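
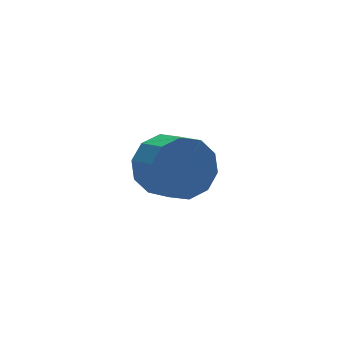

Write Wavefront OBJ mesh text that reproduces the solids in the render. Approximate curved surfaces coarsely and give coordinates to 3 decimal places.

v -1.322 2.917 -1.981
v -0.968 3.381 -2.599
v -0.045 3.506 -1.978
v -0.398 3.043 -1.359
v -1.227 3.707 -2.28
v -0.304 3.833 -1.658
v -1.523 3.732 -1.846
v -0.599 3.857 -1.225
v -1.741 3.446 -1.464
v -0.818 3.571 -0.842
v -1.8 2.958 -1.279
v -0.876 3.083 -0.657
v -1.675 2.454 -1.362
v -0.752 2.579 -0.741
v -1.416 2.127 -1.682
v -0.493 2.253 -1.06
v -1.121 2.103 -2.115
v -0.197 2.228 -1.494
v -0.902 2.389 -2.498
v 0.021 2.514 -1.876
v -0.844 2.877 -2.683
v 0.08 3.002 -2.061
v -2.142 0.955 0.429
v -1.644 0.615 -0.343
v -1.479 -0.374 0.198
v -1.978 -0.035 0.971
v -1.25 0.885 0.03
v -1.086 -0.105 0.571
v -1.197 1.181 0.556
v -1.033 0.191 1.097
v -1.505 1.391 1.033
v -1.341 0.401 1.574
v -2.056 1.434 1.28
v -1.892 0.444 1.821
v -2.641 1.294 1.202
v -2.476 0.305 1.743
v -3.034 1.025 0.829
v -2.87 0.035 1.37
v -3.087 0.729 0.303
v -2.923 -0.261 0.844
v -2.779 0.519 -0.174
v -2.615 -0.471 0.367
v -2.228 0.476 -0.421
v -2.064 -0.514 0.12
f 2 1 5
f 2 5 3
f 3 5 6
f 3 6 4
f 5 1 7
f 5 7 6
f 6 7 8
f 6 8 4
f 7 1 9
f 7 9 8
f 8 9 10
f 8 10 4
f 9 1 11
f 9 11 10
f 10 11 12
f 10 12 4
f 11 1 13
f 11 13 12
f 12 13 14
f 12 14 4
f 13 1 15
f 13 15 14
f 14 15 16
f 14 16 4
f 15 1 17
f 15 17 16
f 16 17 18
f 16 18 4
f 17 1 19
f 17 19 18
f 18 19 20
f 18 20 4
f 19 1 21
f 19 21 20
f 20 21 22
f 20 22 4
f 21 1 2
f 21 2 22
f 22 2 3
f 22 3 4
f 24 23 27
f 24 27 25
f 25 27 28
f 25 28 26
f 27 23 29
f 27 29 28
f 28 29 30
f 28 30 26
f 29 23 31
f 29 31 30
f 30 31 32
f 30 32 26
f 31 23 33
f 31 33 32
f 32 33 34
f 32 34 26
f 33 23 35
f 33 35 34
f 34 35 36
f 34 36 26
f 35 23 37
f 35 37 36
f 36 37 38
f 36 38 26
f 37 23 39
f 37 39 38
f 38 39 40
f 38 40 26
f 39 23 41
f 39 41 40
f 40 41 42
f 40 42 26
f 41 23 43
f 41 43 42
f 42 43 44
f 42 44 26
f 43 23 24
f 43 24 44
f 44 24 25
f 44 25 26



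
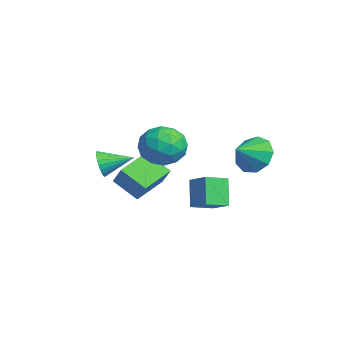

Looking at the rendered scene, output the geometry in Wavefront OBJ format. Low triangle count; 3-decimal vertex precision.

v -2.626 -1.005 0.374
v -3.498 0.296 0.956
v -1.842 -0.088 -0.5
v -2.713 1.213 0.082
v -1.687 -0.833 1.398
v -2.558 0.468 1.98
v -0.902 0.084 0.524
v -1.774 1.385 1.106
v 2.301 1.281 0.679
v 1.56 1.43 1.917
v 1.987 2.331 0.366
v 1.246 2.48 1.603
v 3.254 1.72 1.197
v 2.513 1.869 2.434
v 2.94 2.77 0.883
v 2.199 2.919 2.121
v 2.692 3.874 3.588
v 3.592 4.242 3.354
v 3.228 2.946 4.192
v 3.379 4.505 3.948
v 2.844 4.473 4.373
v 2.238 4.161 4.431
v 1.845 3.714 4.094
v 1.848 3.342 3.521
v 2.246 3.219 2.978
v 2.853 3.402 2.721
v 3.384 3.806 2.869
v -0.929 -1.844 2.157
v -0.656 -2.086 2.778
v -0.591 -0.476 2.543
v -0.43 -2.095 2.612
v -0.28 -2.066 2.376
v -0.228 -2.002 2.107
v -0.283 -1.915 1.846
v -0.436 -1.817 1.632
v -0.665 -1.723 1.498
v -0.933 -1.647 1.464
v -1.201 -1.601 1.536
v -1.427 -1.592 1.702
v -1.577 -1.622 1.938
v -1.629 -1.685 2.206
v -1.574 -1.772 2.468
v -1.421 -1.87 2.682
v -1.193 -1.964 2.816
v -0.924 -2.04 2.85
v 0.319 1.053 4.434
v 1.135 1.45 3.786
v 0.365 -0.51 3.534
v 1.181 -0.113 2.886
v 1.378 -0.329 3.962
v 1.35 0.637 4.518
v 0.15 0.303 2.802
v 0.122 1.269 3.358
v 1.03 0.986 2.778
v 1.789 0.596 3.494
v -0.289 0.344 3.826
v 0.47 -0.046 4.542
v 0.723 1.388 4.189
v 0.777 -0.448 3.131
v 0.893 -0.575 3.763
v 1.372 -0.342 3.383
v 0.849 0.91 4.619
v 1.329 1.144 4.238
v 1.472 0.099 4.342
v 0.171 -0.204 3.082
v 0.651 0.03 2.701
v 0.128 1.282 3.937
v 0.607 1.515 3.557
v 0.028 0.841 2.978
v 1.141 1.349 3.216
v 1.168 0.431 2.687
v 0.562 0.676 2.637
v 0.545 1.243 2.964
v 1.587 1.12 3.637
v 1.614 0.202 3.108
v 1.73 0.075 3.74
v 1.714 0.642 4.067
v 1.526 0.848 3.044
v -0.114 0.738 4.212
v -0.087 -0.18 3.683
v -0.214 0.298 3.253
v -0.23 0.865 3.58
v 0.332 0.509 4.633
v 0.359 -0.409 4.104
v 0.955 -0.303 4.356
v 0.938 0.264 4.683
v -0.026 0.092 4.276
f 2 4 1
f 5 2 1
f 1 4 3
f 3 5 1
f 2 8 4
f 6 2 5
f 6 8 2
f 4 8 3
f 7 5 3
f 3 8 7
f 7 6 5
f 8 6 7
f 10 12 9
f 13 10 9
f 9 12 11
f 11 13 9
f 10 16 12
f 14 10 13
f 14 16 10
f 12 16 11
f 15 13 11
f 11 16 15
f 15 14 13
f 16 14 15
f 18 17 20
f 18 20 19
f 20 17 21
f 20 21 19
f 21 17 22
f 21 22 19
f 22 17 23
f 22 23 19
f 23 17 24
f 23 24 19
f 24 17 25
f 24 25 19
f 25 17 26
f 25 26 19
f 26 17 27
f 26 27 19
f 27 17 18
f 27 18 19
f 29 28 31
f 29 31 30
f 31 28 32
f 31 32 30
f 32 28 33
f 32 33 30
f 33 28 34
f 33 34 30
f 34 28 35
f 34 35 30
f 35 28 36
f 35 36 30
f 36 28 37
f 36 37 30
f 37 28 38
f 37 38 30
f 38 28 39
f 38 39 30
f 39 28 40
f 39 40 30
f 40 28 41
f 40 41 30
f 41 28 42
f 41 42 30
f 42 28 43
f 42 43 30
f 43 28 44
f 43 44 30
f 44 28 45
f 44 45 30
f 45 28 29
f 45 29 30
f 46 83 62
f 83 57 86
f 62 86 51
f 83 86 62
f 46 62 58
f 62 51 63
f 58 63 47
f 62 63 58
f 46 58 67
f 58 47 68
f 67 68 53
f 58 68 67
f 46 67 79
f 67 53 82
f 79 82 56
f 67 82 79
f 46 79 83
f 79 56 87
f 83 87 57
f 79 87 83
f 47 63 74
f 63 51 77
f 74 77 55
f 63 77 74
f 51 86 64
f 86 57 85
f 64 85 50
f 86 85 64
f 57 87 84
f 87 56 80
f 84 80 48
f 87 80 84
f 56 82 81
f 82 53 69
f 81 69 52
f 82 69 81
f 53 68 73
f 68 47 70
f 73 70 54
f 68 70 73
f 49 75 61
f 75 55 76
f 61 76 50
f 75 76 61
f 49 61 59
f 61 50 60
f 59 60 48
f 61 60 59
f 49 59 66
f 59 48 65
f 66 65 52
f 59 65 66
f 49 66 71
f 66 52 72
f 71 72 54
f 66 72 71
f 49 71 75
f 71 54 78
f 75 78 55
f 71 78 75
f 50 76 64
f 76 55 77
f 64 77 51
f 76 77 64
f 48 60 84
f 60 50 85
f 84 85 57
f 60 85 84
f 52 65 81
f 65 48 80
f 81 80 56
f 65 80 81
f 54 72 73
f 72 52 69
f 73 69 53
f 72 69 73
f 55 78 74
f 78 54 70
f 74 70 47
f 78 70 74



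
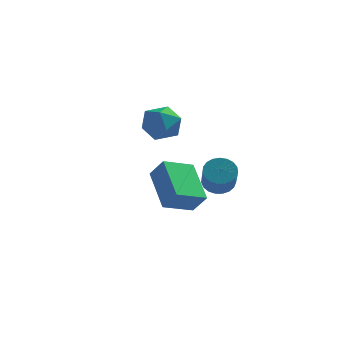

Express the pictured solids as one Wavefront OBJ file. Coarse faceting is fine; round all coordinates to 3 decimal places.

v -1.883 2.023 -0.809
v -0.928 1.958 -0.951
v -1.992 0.462 -0.829
v -1.037 0.397 -0.971
v -1.38 0.71 -0.122
v -1.313 1.675 -0.11
v -1.607 0.745 -1.67
v -1.54 1.71 -1.658
v -0.758 1.168 -1.483
v -0.617 1.146 -0.526
v -2.303 1.274 -1.254
v -2.162 1.252 -0.297
v 0.885 1.401 -3.976
v 1.151 1.009 -4.505
v 1.501 -0.173 -3.453
v 1.235 0.219 -2.924
v 1.389 1.159 -4.415
v 1.739 -0.022 -3.362
v 1.539 1.352 -4.248
v 1.889 0.171 -3.196
v 1.576 1.553 -4.035
v 1.926 0.372 -2.983
v 1.494 1.727 -3.812
v 1.844 0.546 -2.76
v 1.306 1.845 -3.617
v 1.656 0.664 -2.565
v 1.046 1.886 -3.484
v 1.396 0.705 -2.432
v 0.757 1.844 -3.436
v 1.108 0.663 -2.384
v 0.491 1.724 -3.482
v 0.842 0.543 -2.43
v 0.293 1.549 -3.613
v 0.643 0.368 -2.561
v 0.197 1.348 -3.806
v 0.548 0.167 -2.754
v 0.221 1.156 -4.03
v 0.571 -0.025 -2.978
v 0.359 1.006 -4.243
v 0.709 -0.175 -3.191
v 0.587 0.925 -4.411
v 0.938 -0.256 -3.359
v 0.868 0.926 -4.504
v 1.218 -0.255 -3.451
v 0.104 -4.303 -3.243
v 0.706 -4.535 -2.441
v -0.807 -2.849 -2.139
v -0.205 -3.081 -1.337
v 1.045 -3.379 -3.683
v 1.647 -3.611 -2.881
v 0.134 -1.925 -2.579
v 0.736 -2.157 -1.777
f 1 12 6
f 1 6 2
f 1 2 8
f 1 8 11
f 1 11 12
f 2 6 10
f 6 12 5
f 12 11 3
f 11 8 7
f 8 2 9
f 4 10 5
f 4 5 3
f 4 3 7
f 4 7 9
f 4 9 10
f 5 10 6
f 3 5 12
f 7 3 11
f 9 7 8
f 10 9 2
f 14 13 17
f 14 17 15
f 15 17 18
f 15 18 16
f 17 13 19
f 17 19 18
f 18 19 20
f 18 20 16
f 19 13 21
f 19 21 20
f 20 21 22
f 20 22 16
f 21 13 23
f 21 23 22
f 22 23 24
f 22 24 16
f 23 13 25
f 23 25 24
f 24 25 26
f 24 26 16
f 25 13 27
f 25 27 26
f 26 27 28
f 26 28 16
f 27 13 29
f 27 29 28
f 28 29 30
f 28 30 16
f 29 13 31
f 29 31 30
f 30 31 32
f 30 32 16
f 31 13 33
f 31 33 32
f 32 33 34
f 32 34 16
f 33 13 35
f 33 35 34
f 34 35 36
f 34 36 16
f 35 13 37
f 35 37 36
f 36 37 38
f 36 38 16
f 37 13 39
f 37 39 38
f 38 39 40
f 38 40 16
f 39 13 41
f 39 41 40
f 40 41 42
f 40 42 16
f 41 13 43
f 41 43 42
f 42 43 44
f 42 44 16
f 43 13 14
f 43 14 44
f 44 14 15
f 44 15 16
f 46 48 45
f 49 46 45
f 45 48 47
f 47 49 45
f 46 52 48
f 50 46 49
f 50 52 46
f 48 52 47
f 51 49 47
f 47 52 51
f 51 50 49
f 52 50 51



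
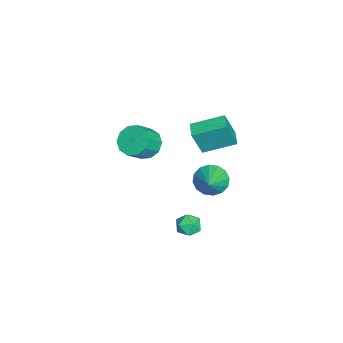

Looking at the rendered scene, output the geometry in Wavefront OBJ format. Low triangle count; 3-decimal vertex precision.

v -0.132 2 -2.314
v 0.355 1.686 -3.067
v 1.212 2 -1.446
v 0.375 2.176 -3.098
v 0.26 2.619 -2.919
v 0.039 2.897 -2.578
v -0.227 2.934 -2.166
v -0.468 2.721 -1.794
v -0.618 2.315 -1.561
v -0.639 1.825 -1.53
v -0.523 1.381 -1.709
v -0.303 1.104 -2.05
v -0.037 1.067 -2.462
v 0.204 1.28 -2.834
v 1.474 1.04 -3.771
v 1.753 1.513 -4.276
v 2.587 0.627 -3.544
v 2.866 1.1 -4.049
v 2.582 1.361 -3.41
v 1.894 1.617 -3.55
v 2.446 0.523 -4.27
v 1.758 0.779 -4.41
v 2.354 1.194 -4.585
v 2.438 1.712 -4.053
v 1.902 0.428 -3.767
v 1.986 0.946 -3.235
v -0.29 -1.342 0.239
v 0.475 -1.023 -0.183
v 1.235 -1.599 0.759
v 0.47 -1.918 1.181
v 0.304 -0.628 0.197
v 1.063 -1.203 1.139
v -0.094 -0.505 0.593
v 0.665 -1.08 1.535
v -0.567 -0.702 0.854
v 0.193 -1.278 1.796
v -0.934 -1.144 0.88
v -0.174 -1.719 1.822
v -1.055 -1.661 0.661
v -0.295 -2.237 1.603
v -0.883 -2.057 0.281
v -0.124 -2.632 1.223
v -0.485 -2.18 -0.115
v 0.274 -2.755 0.827
v -0.013 -1.982 -0.376
v 0.747 -2.558 0.566
v 0.354 -1.541 -0.402
v 1.114 -2.116 0.54
v 0.696 1.513 1.68
v 0.963 0.999 3.225
v 0.429 3.207 2.291
v 0.696 2.692 3.835
v 1.584 1.688 1.585
v 1.851 1.173 3.129
v 1.317 3.381 2.195
v 1.584 2.867 3.74
f 2 1 4
f 2 4 3
f 4 1 5
f 4 5 3
f 5 1 6
f 5 6 3
f 6 1 7
f 6 7 3
f 7 1 8
f 7 8 3
f 8 1 9
f 8 9 3
f 9 1 10
f 9 10 3
f 10 1 11
f 10 11 3
f 11 1 12
f 11 12 3
f 12 1 13
f 12 13 3
f 13 1 14
f 13 14 3
f 14 1 2
f 14 2 3
f 15 26 20
f 15 20 16
f 15 16 22
f 15 22 25
f 15 25 26
f 16 20 24
f 20 26 19
f 26 25 17
f 25 22 21
f 22 16 23
f 18 24 19
f 18 19 17
f 18 17 21
f 18 21 23
f 18 23 24
f 19 24 20
f 17 19 26
f 21 17 25
f 23 21 22
f 24 23 16
f 28 27 31
f 28 31 29
f 29 31 32
f 29 32 30
f 31 27 33
f 31 33 32
f 32 33 34
f 32 34 30
f 33 27 35
f 33 35 34
f 34 35 36
f 34 36 30
f 35 27 37
f 35 37 36
f 36 37 38
f 36 38 30
f 37 27 39
f 37 39 38
f 38 39 40
f 38 40 30
f 39 27 41
f 39 41 40
f 40 41 42
f 40 42 30
f 41 27 43
f 41 43 42
f 42 43 44
f 42 44 30
f 43 27 45
f 43 45 44
f 44 45 46
f 44 46 30
f 45 27 47
f 45 47 46
f 46 47 48
f 46 48 30
f 47 27 28
f 47 28 48
f 48 28 29
f 48 29 30
f 50 52 49
f 53 50 49
f 49 52 51
f 51 53 49
f 50 56 52
f 54 50 53
f 54 56 50
f 52 56 51
f 55 53 51
f 51 56 55
f 55 54 53
f 56 54 55



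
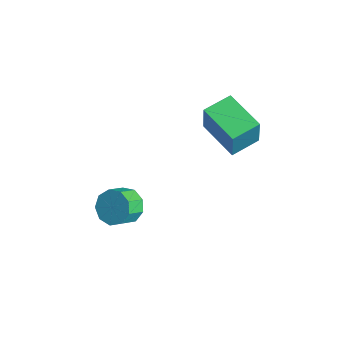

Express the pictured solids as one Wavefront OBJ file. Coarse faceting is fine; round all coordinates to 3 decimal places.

v -0.044 1.833 1.394
v 0.253 1.646 2.873
v -0.141 3.166 1.582
v 0.156 2.98 3.061
v 1.844 2.02 1.039
v 2.141 1.834 2.518
v 1.747 3.354 1.227
v 2.044 3.167 2.706
v 0.403 -2.057 -1.51
v 0.804 -2.406 -2.16
v 1.058 -3.193 -1.58
v 0.657 -2.843 -0.93
v 1.164 -2.071 -1.864
v 1.419 -2.858 -1.284
v 1.169 -1.729 -1.402
v 1.423 -2.516 -0.822
v 0.815 -1.541 -0.991
v 1.069 -2.327 -0.411
v 0.268 -1.593 -0.822
v 0.522 -2.38 -0.242
v -0.216 -1.863 -0.976
v 0.039 -2.65 -0.396
v -0.41 -2.223 -1.379
v -0.156 -3.01 -0.799
v -0.224 -2.506 -1.844
v 0.031 -3.292 -1.264
v 0.255 -2.578 -2.152
v 0.51 -3.364 -1.572
f 2 4 1
f 5 2 1
f 1 4 3
f 3 5 1
f 2 8 4
f 6 2 5
f 6 8 2
f 4 8 3
f 7 5 3
f 3 8 7
f 7 6 5
f 8 6 7
f 10 9 13
f 10 13 11
f 11 13 14
f 11 14 12
f 13 9 15
f 13 15 14
f 14 15 16
f 14 16 12
f 15 9 17
f 15 17 16
f 16 17 18
f 16 18 12
f 17 9 19
f 17 19 18
f 18 19 20
f 18 20 12
f 19 9 21
f 19 21 20
f 20 21 22
f 20 22 12
f 21 9 23
f 21 23 22
f 22 23 24
f 22 24 12
f 23 9 25
f 23 25 24
f 24 25 26
f 24 26 12
f 25 9 27
f 25 27 26
f 26 27 28
f 26 28 12
f 27 9 10
f 27 10 28
f 28 10 11
f 28 11 12



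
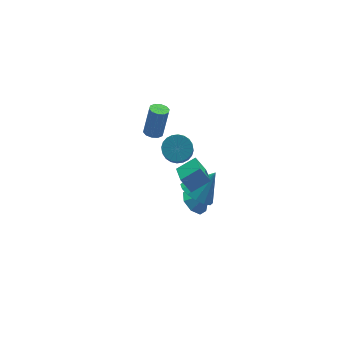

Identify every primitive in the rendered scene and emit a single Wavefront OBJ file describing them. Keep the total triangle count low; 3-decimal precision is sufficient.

v 2.332 -0.347 -3.654
v 2.917 0.332 -3.814
v 3.048 -0.753 -2.766
v 2.432 0.503 -3.345
v 1.888 0.176 -3.056
v 1.605 -0.457 -3.118
v 1.748 -1.026 -3.494
v 2.233 -1.197 -3.963
v 2.777 -0.87 -4.251
v 3.06 -0.237 -4.189
v 0.044 -2.601 2.911
v -0.444 -4.049 3.608
v 1.124 -2.695 3.47
v 0.637 -4.144 4.167
v 0.403 -3.096 2.133
v -0.084 -4.545 2.83
v 1.484 -3.191 2.692
v 0.996 -4.639 3.389
v 1.942 0.934 0.225
v 2.303 1.526 0.734
v 1.998 0.998 1.564
v 1.638 0.406 1.055
v 1.993 1.65 0.699
v 1.688 1.122 1.529
v 1.675 1.665 0.591
v 1.371 1.137 1.422
v 1.398 1.568 0.428
v 1.094 1.04 1.259
v 1.204 1.375 0.235
v 0.9 0.847 1.065
v 1.122 1.115 0.039
v 0.818 0.587 0.869
v 1.165 0.827 -0.128
v 0.861 0.299 0.702
v 1.327 0.556 -0.241
v 1.022 0.028 0.589
v 1.582 0.342 -0.284
v 1.277 -0.186 0.546
v 1.892 0.218 -0.249
v 1.587 -0.31 0.581
v 2.209 0.203 -0.142
v 1.905 -0.325 0.689
v 2.486 0.3 0.021
v 2.182 -0.228 0.852
v 2.68 0.493 0.215
v 2.376 -0.035 1.045
v 2.762 0.753 0.411
v 2.458 0.225 1.241
v 2.719 1.041 0.578
v 2.415 0.513 1.408
v 2.558 1.312 0.691
v 2.253 0.784 1.521
v 1.813 3.689 -0.736
v 2.348 3.5 -0.858
v 2.822 3.662 0.975
v 2.287 3.851 1.096
v 2.347 3.857 -0.889
v 2.82 4.019 0.944
v 2.142 4.15 -0.862
v 2.615 4.312 0.971
v 1.811 4.267 -0.787
v 2.285 4.429 1.046
v 1.481 4.163 -0.693
v 1.955 4.325 1.14
v 1.278 3.878 -0.615
v 1.752 4.04 1.218
v 1.28 3.521 -0.584
v 1.753 3.683 1.249
v 1.485 3.228 -0.611
v 1.958 3.39 1.222
v 1.815 3.111 -0.686
v 2.289 3.273 1.147
v 2.145 3.215 -0.78
v 2.619 3.377 1.053
v 1.608 -1.94 -0.859
v 2.24 -2.609 -1.386
v 2.772 -1.88 0.459
v 2.396 -2.109 -1.548
v 2.342 -1.563 -1.525
v 2.091 -1.119 -1.324
v 1.71 -0.895 -0.998
v 1.302 -0.951 -0.635
v 0.976 -1.272 -0.333
v 0.82 -1.772 -0.171
v 0.874 -2.318 -0.194
v 1.125 -2.762 -0.395
v 1.506 -2.986 -0.721
v 1.913 -2.93 -1.083
f 2 1 4
f 2 4 3
f 4 1 5
f 4 5 3
f 5 1 6
f 5 6 3
f 6 1 7
f 6 7 3
f 7 1 8
f 7 8 3
f 8 1 9
f 8 9 3
f 9 1 10
f 9 10 3
f 10 1 2
f 10 2 3
f 12 14 11
f 15 12 11
f 11 14 13
f 13 15 11
f 12 18 14
f 16 12 15
f 16 18 12
f 14 18 13
f 17 15 13
f 13 18 17
f 17 16 15
f 18 16 17
f 20 19 23
f 20 23 21
f 21 23 24
f 21 24 22
f 23 19 25
f 23 25 24
f 24 25 26
f 24 26 22
f 25 19 27
f 25 27 26
f 26 27 28
f 26 28 22
f 27 19 29
f 27 29 28
f 28 29 30
f 28 30 22
f 29 19 31
f 29 31 30
f 30 31 32
f 30 32 22
f 31 19 33
f 31 33 32
f 32 33 34
f 32 34 22
f 33 19 35
f 33 35 34
f 34 35 36
f 34 36 22
f 35 19 37
f 35 37 36
f 36 37 38
f 36 38 22
f 37 19 39
f 37 39 38
f 38 39 40
f 38 40 22
f 39 19 41
f 39 41 40
f 40 41 42
f 40 42 22
f 41 19 43
f 41 43 42
f 42 43 44
f 42 44 22
f 43 19 45
f 43 45 44
f 44 45 46
f 44 46 22
f 45 19 47
f 45 47 46
f 46 47 48
f 46 48 22
f 47 19 49
f 47 49 48
f 48 49 50
f 48 50 22
f 49 19 51
f 49 51 50
f 50 51 52
f 50 52 22
f 51 19 20
f 51 20 52
f 52 20 21
f 52 21 22
f 54 53 57
f 54 57 55
f 55 57 58
f 55 58 56
f 57 53 59
f 57 59 58
f 58 59 60
f 58 60 56
f 59 53 61
f 59 61 60
f 60 61 62
f 60 62 56
f 61 53 63
f 61 63 62
f 62 63 64
f 62 64 56
f 63 53 65
f 63 65 64
f 64 65 66
f 64 66 56
f 65 53 67
f 65 67 66
f 66 67 68
f 66 68 56
f 67 53 69
f 67 69 68
f 68 69 70
f 68 70 56
f 69 53 71
f 69 71 70
f 70 71 72
f 70 72 56
f 71 53 73
f 71 73 72
f 72 73 74
f 72 74 56
f 73 53 54
f 73 54 74
f 74 54 55
f 74 55 56
f 76 75 78
f 76 78 77
f 78 75 79
f 78 79 77
f 79 75 80
f 79 80 77
f 80 75 81
f 80 81 77
f 81 75 82
f 81 82 77
f 82 75 83
f 82 83 77
f 83 75 84
f 83 84 77
f 84 75 85
f 84 85 77
f 85 75 86
f 85 86 77
f 86 75 87
f 86 87 77
f 87 75 88
f 87 88 77
f 88 75 76
f 88 76 77



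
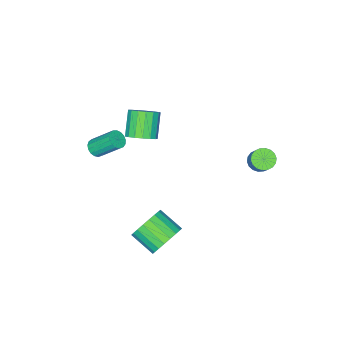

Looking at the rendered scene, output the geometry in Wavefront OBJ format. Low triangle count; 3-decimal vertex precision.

v 0.608 -1.271 1.928
v 1.314 -1.473 2.358
v 0.417 -2.13 3.522
v -0.288 -1.929 3.092
v 1.219 -1.101 2.494
v 0.322 -1.759 3.659
v 0.984 -0.769 2.501
v 0.088 -1.426 3.665
v 0.664 -0.552 2.377
v -0.233 -1.209 3.541
v 0.33 -0.499 2.15
v -0.567 -1.157 3.314
v 0.061 -0.624 1.872
v -0.836 -1.281 3.036
v -0.083 -0.897 1.606
v -0.98 -1.554 2.771
v -0.069 -1.255 1.415
v -0.966 -1.913 2.579
v 0.1 -1.618 1.341
v -0.797 -2.275 2.505
v 0.386 -1.901 1.401
v -0.511 -2.558 2.566
v 0.723 -2.039 1.583
v -0.174 -2.697 2.747
v 1.034 -2.002 1.843
v 0.137 -2.66 3.007
v 1.247 -1.798 2.122
v 0.35 -2.455 3.287
v -3.705 3.125 -0.17
v -3.085 2.927 -0.33
v -2.596 3.617 0.709
v -3.215 3.815 0.87
v -3.116 3.181 -0.484
v -2.626 3.871 0.555
v -3.263 3.424 -0.576
v -2.774 4.113 0.464
v -3.498 3.607 -0.587
v -3.008 4.297 0.453
v -3.774 3.695 -0.515
v -3.284 4.385 0.524
v -4.036 3.67 -0.375
v -3.546 4.36 0.664
v -4.232 3.538 -0.195
v -3.743 4.227 0.845
v -4.324 3.323 -0.009
v -3.835 4.013 1.03
v -4.294 3.069 0.145
v -3.804 3.759 1.184
v -4.146 2.827 0.236
v -3.657 3.516 1.276
v -3.912 2.643 0.247
v -3.422 3.333 1.287
v -3.636 2.555 0.176
v -3.146 3.245 1.215
v -3.374 2.58 0.036
v -2.884 3.27 1.075
v -3.177 2.713 -0.145
v -2.688 3.402 0.895
v 1.756 1.715 -4.136
v 2.436 2.163 -3.442
v 2.604 0.773 -2.71
v 1.924 0.325 -3.404
v 2.045 2.222 -3.239
v 2.212 0.832 -2.507
v 1.603 2.194 -3.192
v 1.771 0.804 -2.459
v 1.188 2.083 -3.307
v 1.356 0.693 -2.575
v 0.872 1.909 -3.566
v 1.039 0.519 -2.834
v 0.708 1.701 -3.924
v 0.875 0.31 -3.192
v 0.725 1.495 -4.318
v 0.893 0.105 -3.586
v 0.921 1.327 -4.681
v 1.088 -0.063 -3.949
v 1.261 1.227 -4.949
v 1.428 -0.163 -4.217
v 1.687 1.211 -5.077
v 1.854 -0.179 -4.345
v 2.125 1.282 -5.043
v 2.292 -0.108 -4.31
v 2.499 1.428 -4.851
v 2.666 0.038 -4.119
v 2.745 1.623 -4.536
v 2.912 0.233 -3.804
v 2.819 1.835 -4.152
v 2.987 0.445 -3.419
v 2.71 2.026 -3.765
v 2.878 0.636 -3.032
v 1.334 -3.945 -0.391
v 1.883 -3.77 -0.325
v 1.375 -2.64 0.897
v 0.826 -2.815 0.831
v 1.783 -3.602 -0.522
v 1.275 -2.472 0.7
v 1.58 -3.513 -0.689
v 1.072 -2.382 0.533
v 1.32 -3.522 -0.788
v 0.813 -2.392 0.434
v 1.064 -3.629 -0.795
v 0.557 -2.499 0.426
v 0.87 -3.808 -0.711
v 0.362 -2.678 0.511
v 0.782 -4.018 -0.552
v 0.274 -2.888 0.669
v 0.82 -4.212 -0.357
v 0.312 -3.082 0.864
v 0.976 -4.345 -0.17
v 0.468 -3.214 1.052
v 1.214 -4.386 -0.033
v 0.706 -3.255 1.189
v 1.48 -4.326 0.022
v 0.972 -3.195 1.244
v 1.712 -4.179 -0.018
v 1.204 -3.048 1.204
v 1.857 -3.978 -0.143
v 1.35 -2.848 1.079
f 2 1 5
f 2 5 3
f 3 5 6
f 3 6 4
f 5 1 7
f 5 7 6
f 6 7 8
f 6 8 4
f 7 1 9
f 7 9 8
f 8 9 10
f 8 10 4
f 9 1 11
f 9 11 10
f 10 11 12
f 10 12 4
f 11 1 13
f 11 13 12
f 12 13 14
f 12 14 4
f 13 1 15
f 13 15 14
f 14 15 16
f 14 16 4
f 15 1 17
f 15 17 16
f 16 17 18
f 16 18 4
f 17 1 19
f 17 19 18
f 18 19 20
f 18 20 4
f 19 1 21
f 19 21 20
f 20 21 22
f 20 22 4
f 21 1 23
f 21 23 22
f 22 23 24
f 22 24 4
f 23 1 25
f 23 25 24
f 24 25 26
f 24 26 4
f 25 1 27
f 25 27 26
f 26 27 28
f 26 28 4
f 27 1 2
f 27 2 28
f 28 2 3
f 28 3 4
f 30 29 33
f 30 33 31
f 31 33 34
f 31 34 32
f 33 29 35
f 33 35 34
f 34 35 36
f 34 36 32
f 35 29 37
f 35 37 36
f 36 37 38
f 36 38 32
f 37 29 39
f 37 39 38
f 38 39 40
f 38 40 32
f 39 29 41
f 39 41 40
f 40 41 42
f 40 42 32
f 41 29 43
f 41 43 42
f 42 43 44
f 42 44 32
f 43 29 45
f 43 45 44
f 44 45 46
f 44 46 32
f 45 29 47
f 45 47 46
f 46 47 48
f 46 48 32
f 47 29 49
f 47 49 48
f 48 49 50
f 48 50 32
f 49 29 51
f 49 51 50
f 50 51 52
f 50 52 32
f 51 29 53
f 51 53 52
f 52 53 54
f 52 54 32
f 53 29 55
f 53 55 54
f 54 55 56
f 54 56 32
f 55 29 57
f 55 57 56
f 56 57 58
f 56 58 32
f 57 29 30
f 57 30 58
f 58 30 31
f 58 31 32
f 60 59 63
f 60 63 61
f 61 63 64
f 61 64 62
f 63 59 65
f 63 65 64
f 64 65 66
f 64 66 62
f 65 59 67
f 65 67 66
f 66 67 68
f 66 68 62
f 67 59 69
f 67 69 68
f 68 69 70
f 68 70 62
f 69 59 71
f 69 71 70
f 70 71 72
f 70 72 62
f 71 59 73
f 71 73 72
f 72 73 74
f 72 74 62
f 73 59 75
f 73 75 74
f 74 75 76
f 74 76 62
f 75 59 77
f 75 77 76
f 76 77 78
f 76 78 62
f 77 59 79
f 77 79 78
f 78 79 80
f 78 80 62
f 79 59 81
f 79 81 80
f 80 81 82
f 80 82 62
f 81 59 83
f 81 83 82
f 82 83 84
f 82 84 62
f 83 59 85
f 83 85 84
f 84 85 86
f 84 86 62
f 85 59 87
f 85 87 86
f 86 87 88
f 86 88 62
f 87 59 89
f 87 89 88
f 88 89 90
f 88 90 62
f 89 59 60
f 89 60 90
f 90 60 61
f 90 61 62
f 92 91 95
f 92 95 93
f 93 95 96
f 93 96 94
f 95 91 97
f 95 97 96
f 96 97 98
f 96 98 94
f 97 91 99
f 97 99 98
f 98 99 100
f 98 100 94
f 99 91 101
f 99 101 100
f 100 101 102
f 100 102 94
f 101 91 103
f 101 103 102
f 102 103 104
f 102 104 94
f 103 91 105
f 103 105 104
f 104 105 106
f 104 106 94
f 105 91 107
f 105 107 106
f 106 107 108
f 106 108 94
f 107 91 109
f 107 109 108
f 108 109 110
f 108 110 94
f 109 91 111
f 109 111 110
f 110 111 112
f 110 112 94
f 111 91 113
f 111 113 112
f 112 113 114
f 112 114 94
f 113 91 115
f 113 115 114
f 114 115 116
f 114 116 94
f 115 91 117
f 115 117 116
f 116 117 118
f 116 118 94
f 117 91 92
f 117 92 118
f 118 92 93
f 118 93 94



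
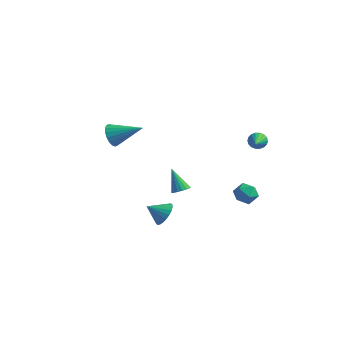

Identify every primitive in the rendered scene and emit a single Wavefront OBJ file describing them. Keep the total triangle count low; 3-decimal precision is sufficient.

v 0.077 -3.181 -2.999
v 0.565 -3.733 -2.861
v -0.657 -3.679 -2.401
v 0.621 -3.55 -2.639
v 0.595 -3.311 -2.473
v 0.49 -3.052 -2.387
v 0.321 -2.813 -2.393
v 0.116 -2.629 -2.493
v -0.095 -2.53 -2.669
v -0.281 -2.53 -2.896
v -0.411 -2.629 -3.138
v -0.468 -2.812 -3.359
v -0.441 -3.051 -3.526
v -0.336 -3.31 -3.612
v -0.168 -3.549 -3.605
v 0.038 -3.733 -3.506
v 0.249 -3.832 -3.33
v 0.434 -3.832 -3.103
v 2.734 1.455 0.926
v 2.923 1.76 1.302
v 3.626 -0.295 1.894
v 2.716 1.699 1.384
v 2.512 1.591 1.376
v 2.352 1.455 1.278
v 2.267 1.319 1.11
v 2.275 1.21 0.906
v 2.374 1.15 0.706
v 2.545 1.15 0.549
v 2.752 1.21 0.467
v 2.956 1.319 0.476
v 3.116 1.455 0.573
v 3.201 1.59 0.741
v 3.193 1.699 0.945
v 3.094 1.76 1.145
v -1.052 0.124 -3.473
v -0.741 -0.219 -3.194
v -1.828 0.416 -2.247
v -0.619 0.008 -3.171
v -0.596 0.262 -3.217
v -0.678 0.483 -3.322
v -0.845 0.623 -3.461
v -1.06 0.648 -3.603
v -1.272 0.553 -3.715
v -1.435 0.36 -3.772
v -1.509 0.113 -3.76
v -1.479 -0.132 -3.682
v -1.35 -0.318 -3.557
v -1.154 -0.403 -3.412
v -0.934 -0.367 -3.281
v 2.353 1.713 -3.752
v 2.861 1.492 -3.266
v 1.519 1.108 -3.154
v 2.027 0.887 -2.668
v 1.822 1.594 -2.692
v 2.337 1.968 -3.061
v 2.043 0.632 -3.359
v 2.558 1.006 -3.728
v 2.669 0.825 -3.023
v 2.533 1.419 -2.611
v 1.847 1.181 -3.809
v 1.711 1.775 -3.397
v -4.576 -1.058 0.168
v -4.177 -1.352 -0.395
v -3.044 -0.442 0.932
v -4.246 -1.045 -0.505
v -4.38 -0.74 -0.482
v -4.553 -0.498 -0.33
v -4.73 -0.367 -0.08
v -4.877 -0.373 0.22
v -4.965 -0.515 0.509
v -4.975 -0.764 0.731
v -4.907 -1.072 0.841
v -4.773 -1.376 0.818
v -4.6 -1.618 0.666
v -4.422 -1.749 0.416
v -4.275 -1.743 0.116
v -4.188 -1.601 -0.173
f 2 1 4
f 2 4 3
f 4 1 5
f 4 5 3
f 5 1 6
f 5 6 3
f 6 1 7
f 6 7 3
f 7 1 8
f 7 8 3
f 8 1 9
f 8 9 3
f 9 1 10
f 9 10 3
f 10 1 11
f 10 11 3
f 11 1 12
f 11 12 3
f 12 1 13
f 12 13 3
f 13 1 14
f 13 14 3
f 14 1 15
f 14 15 3
f 15 1 16
f 15 16 3
f 16 1 17
f 16 17 3
f 17 1 18
f 17 18 3
f 18 1 2
f 18 2 3
f 20 19 22
f 20 22 21
f 22 19 23
f 22 23 21
f 23 19 24
f 23 24 21
f 24 19 25
f 24 25 21
f 25 19 26
f 25 26 21
f 26 19 27
f 26 27 21
f 27 19 28
f 27 28 21
f 28 19 29
f 28 29 21
f 29 19 30
f 29 30 21
f 30 19 31
f 30 31 21
f 31 19 32
f 31 32 21
f 32 19 33
f 32 33 21
f 33 19 34
f 33 34 21
f 34 19 20
f 34 20 21
f 36 35 38
f 36 38 37
f 38 35 39
f 38 39 37
f 39 35 40
f 39 40 37
f 40 35 41
f 40 41 37
f 41 35 42
f 41 42 37
f 42 35 43
f 42 43 37
f 43 35 44
f 43 44 37
f 44 35 45
f 44 45 37
f 45 35 46
f 45 46 37
f 46 35 47
f 46 47 37
f 47 35 48
f 47 48 37
f 48 35 49
f 48 49 37
f 49 35 36
f 49 36 37
f 50 61 55
f 50 55 51
f 50 51 57
f 50 57 60
f 50 60 61
f 51 55 59
f 55 61 54
f 61 60 52
f 60 57 56
f 57 51 58
f 53 59 54
f 53 54 52
f 53 52 56
f 53 56 58
f 53 58 59
f 54 59 55
f 52 54 61
f 56 52 60
f 58 56 57
f 59 58 51
f 63 62 65
f 63 65 64
f 65 62 66
f 65 66 64
f 66 62 67
f 66 67 64
f 67 62 68
f 67 68 64
f 68 62 69
f 68 69 64
f 69 62 70
f 69 70 64
f 70 62 71
f 70 71 64
f 71 62 72
f 71 72 64
f 72 62 73
f 72 73 64
f 73 62 74
f 73 74 64
f 74 62 75
f 74 75 64
f 75 62 76
f 75 76 64
f 76 62 77
f 76 77 64
f 77 62 63
f 77 63 64



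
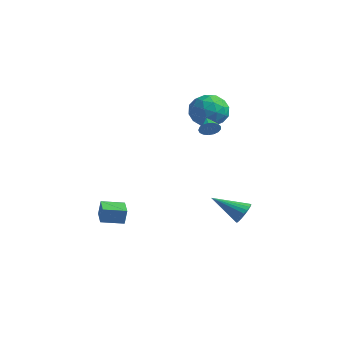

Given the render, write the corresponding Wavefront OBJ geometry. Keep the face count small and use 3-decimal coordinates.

v 0.409 0.173 3.07
v 0.594 -0.097 3.597
v -0.409 0.627 3.59
v 0.737 0.163 3.596
v 0.806 0.425 3.474
v 0.783 0.629 3.26
v 0.675 0.729 3.002
v 0.505 0.701 2.76
v 0.314 0.553 2.589
v 0.144 0.317 2.528
v 0.035 0.048 2.591
v 0.011 -0.192 2.764
v 0.079 -0.348 3.007
v 0.222 -0.385 3.264
v 0.408 -0.295 3.477
v -0.018 3.081 -4.057
v 0.568 2.848 -3.596
v -1.362 1.859 -2.963
v 0.458 3.11 -3.439
v 0.266 3.366 -3.389
v 0.025 3.573 -3.454
v -0.223 3.695 -3.623
v -0.436 3.711 -3.867
v -0.577 3.618 -4.144
v -0.621 3.431 -4.406
v -0.56 3.185 -4.608
v -0.406 2.92 -4.714
v -0.185 2.683 -4.706
v 0.065 2.515 -4.587
v 0.301 2.444 -4.375
v 0.482 2.484 -4.109
v 0.576 2.627 -3.833
v -4.138 -3.903 -3.552
v -3.968 -3.846 -2.578
v -3.447 -2.781 -3.737
v -3.278 -2.724 -2.764
v -3.082 -4.576 -3.696
v -2.913 -4.519 -2.723
v -2.392 -3.454 -3.882
v -2.222 -3.397 -2.908
v -3.221 3.406 3.416
v -2.028 3.672 3.282
v -2.812 1.468 3.218
v -1.619 1.734 3.084
v -2.167 1.898 4.173
v -2.42 3.095 4.295
v -2.42 2.045 2.205
v -2.673 3.242 2.327
v -1.533 2.83 2.533
v -1.376 2.739 3.75
v -3.464 2.401 2.75
v -3.307 2.31 3.967
v -2.661 3.709 3.366
v -2.179 1.431 3.134
v -2.502 1.527 3.774
v -1.8 1.683 3.695
v -2.891 3.37 3.962
v -2.189 3.526 3.883
v -2.271 2.483 4.407
v -2.651 1.614 2.617
v -1.949 1.77 2.538
v -3.04 3.457 2.805
v -2.338 3.613 2.726
v -2.569 2.657 2.093
v -1.668 3.371 2.847
v -1.427 2.232 2.731
v -1.899 2.414 2.214
v -2.047 3.118 2.286
v -1.576 3.317 3.563
v -1.335 2.178 3.447
v -1.658 2.274 4.087
v -1.806 2.978 4.158
v -1.285 2.823 3.123
v -3.505 2.962 3.053
v -3.264 1.823 2.937
v -3.034 2.162 2.342
v -3.182 2.866 2.413
v -3.413 2.908 3.769
v -3.172 1.769 3.653
v -2.793 2.022 4.214
v -2.941 2.726 4.286
v -3.555 2.317 3.377
f 2 1 4
f 2 4 3
f 4 1 5
f 4 5 3
f 5 1 6
f 5 6 3
f 6 1 7
f 6 7 3
f 7 1 8
f 7 8 3
f 8 1 9
f 8 9 3
f 9 1 10
f 9 10 3
f 10 1 11
f 10 11 3
f 11 1 12
f 11 12 3
f 12 1 13
f 12 13 3
f 13 1 14
f 13 14 3
f 14 1 15
f 14 15 3
f 15 1 2
f 15 2 3
f 17 16 19
f 17 19 18
f 19 16 20
f 19 20 18
f 20 16 21
f 20 21 18
f 21 16 22
f 21 22 18
f 22 16 23
f 22 23 18
f 23 16 24
f 23 24 18
f 24 16 25
f 24 25 18
f 25 16 26
f 25 26 18
f 26 16 27
f 26 27 18
f 27 16 28
f 27 28 18
f 28 16 29
f 28 29 18
f 29 16 30
f 29 30 18
f 30 16 31
f 30 31 18
f 31 16 32
f 31 32 18
f 32 16 17
f 32 17 18
f 34 36 33
f 37 34 33
f 33 36 35
f 35 37 33
f 34 40 36
f 38 34 37
f 38 40 34
f 36 40 35
f 39 37 35
f 35 40 39
f 39 38 37
f 40 38 39
f 41 78 57
f 78 52 81
f 57 81 46
f 78 81 57
f 41 57 53
f 57 46 58
f 53 58 42
f 57 58 53
f 41 53 62
f 53 42 63
f 62 63 48
f 53 63 62
f 41 62 74
f 62 48 77
f 74 77 51
f 62 77 74
f 41 74 78
f 74 51 82
f 78 82 52
f 74 82 78
f 42 58 69
f 58 46 72
f 69 72 50
f 58 72 69
f 46 81 59
f 81 52 80
f 59 80 45
f 81 80 59
f 52 82 79
f 82 51 75
f 79 75 43
f 82 75 79
f 51 77 76
f 77 48 64
f 76 64 47
f 77 64 76
f 48 63 68
f 63 42 65
f 68 65 49
f 63 65 68
f 44 70 56
f 70 50 71
f 56 71 45
f 70 71 56
f 44 56 54
f 56 45 55
f 54 55 43
f 56 55 54
f 44 54 61
f 54 43 60
f 61 60 47
f 54 60 61
f 44 61 66
f 61 47 67
f 66 67 49
f 61 67 66
f 44 66 70
f 66 49 73
f 70 73 50
f 66 73 70
f 45 71 59
f 71 50 72
f 59 72 46
f 71 72 59
f 43 55 79
f 55 45 80
f 79 80 52
f 55 80 79
f 47 60 76
f 60 43 75
f 76 75 51
f 60 75 76
f 49 67 68
f 67 47 64
f 68 64 48
f 67 64 68
f 50 73 69
f 73 49 65
f 69 65 42
f 73 65 69



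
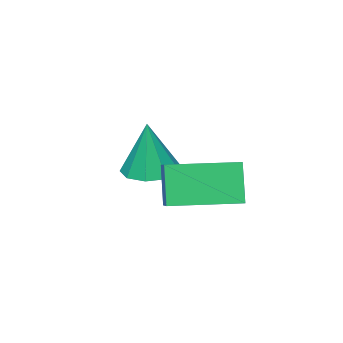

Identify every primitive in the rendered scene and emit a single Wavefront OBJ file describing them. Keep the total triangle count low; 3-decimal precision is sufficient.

v 1.523 0.755 0.341
v 2.078 0.166 0.297
v 1.777 0.865 2.059
v 2.32 0.659 0.23
v 2.19 1.198 0.214
v 1.748 1.529 0.258
v 1.201 1.498 0.341
v 0.805 1.119 0.423
v 0.745 0.57 0.468
v 1.05 0.107 0.452
v 1.576 -0.052 0.385
v 2.504 2.121 -0.302
v 2.218 1.773 0.939
v 1.05 3.419 -0.274
v 0.763 3.071 0.967
v 3.197 2.889 0.073
v 2.91 2.541 1.314
v 1.742 4.187 0.101
v 1.456 3.839 1.342
f 2 1 4
f 2 4 3
f 4 1 5
f 4 5 3
f 5 1 6
f 5 6 3
f 6 1 7
f 6 7 3
f 7 1 8
f 7 8 3
f 8 1 9
f 8 9 3
f 9 1 10
f 9 10 3
f 10 1 11
f 10 11 3
f 11 1 2
f 11 2 3
f 13 15 12
f 16 13 12
f 12 15 14
f 14 16 12
f 13 19 15
f 17 13 16
f 17 19 13
f 15 19 14
f 18 16 14
f 14 19 18
f 18 17 16
f 19 17 18



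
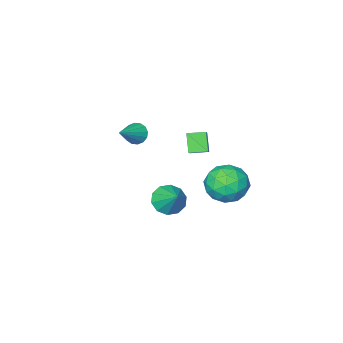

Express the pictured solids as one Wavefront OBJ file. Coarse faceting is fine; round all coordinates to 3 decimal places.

v -3.887 2.673 -2.424
v -3.18 3.489 -1.833
v -2.42 1.331 -2.327
v -1.713 2.147 -1.736
v -2.701 1.671 -1.178
v -3.608 2.5 -1.239
v -1.992 2.32 -2.921
v -2.899 3.149 -2.982
v -2.009 3.27 -2.141
v -2.448 2.869 -1.063
v -3.152 1.951 -3.097
v -3.591 1.55 -2.019
v -3.662 3.199 -2.137
v -1.938 1.621 -2.023
v -2.518 1.342 -1.695
v -2.103 1.821 -1.348
v -3.914 2.618 -1.788
v -3.498 3.097 -1.441
v -3.217 2.029 -1.055
v -2.102 1.723 -2.719
v -1.686 2.202 -2.372
v -3.497 2.999 -2.812
v -3.082 3.478 -2.465
v -2.383 2.791 -3.105
v -2.559 3.55 -1.971
v -1.696 2.761 -1.913
v -1.86 2.863 -2.61
v -2.393 3.35 -2.646
v -2.816 3.314 -1.337
v -1.954 2.525 -1.28
v -2.535 2.246 -0.952
v -3.068 2.733 -0.988
v -2.128 3.186 -1.518
v -3.646 2.295 -2.88
v -2.784 1.506 -2.823
v -2.532 2.087 -3.172
v -3.065 2.574 -3.208
v -3.904 2.059 -2.247
v -3.041 1.27 -2.189
v -3.207 1.47 -1.514
v -3.74 1.957 -1.55
v -3.472 1.634 -2.642
v -1.374 2.812 1.037
v -1.689 2.212 1.979
v -0.842 3.424 1.605
v -1.156 2.824 2.547
v -0.624 2.256 0.933
v -0.938 1.656 1.875
v -0.091 2.868 1.501
v -0.406 2.268 2.443
v -0.808 0.266 -3.687
v -0.179 -0.281 -3.252
v -0.512 1.414 -2.673
v 0.098 0.016 -3.668
v 0.029 0.408 -4.091
v -0.36 0.746 -4.36
v -0.92 0.901 -4.372
v -1.437 0.813 -4.122
v -1.714 0.517 -3.706
v -1.645 0.125 -3.283
v -1.256 -0.213 -3.014
v -0.697 -0.368 -3.003
v 2.019 1.544 2.967
v 2.397 1.31 2.507
v 3.341 2.056 3.793
v 2.334 1.622 2.415
v 2.186 1.913 2.471
v 1.994 2.105 2.66
v 1.808 2.147 2.931
v 1.679 2.028 3.212
v 1.641 1.779 3.427
v 1.704 1.467 3.519
v 1.852 1.176 3.463
v 2.045 0.983 3.274
v 2.23 0.941 3.003
v 2.359 1.061 2.722
f 1 38 17
f 38 12 41
f 17 41 6
f 38 41 17
f 1 17 13
f 17 6 18
f 13 18 2
f 17 18 13
f 1 13 22
f 13 2 23
f 22 23 8
f 13 23 22
f 1 22 34
f 22 8 37
f 34 37 11
f 22 37 34
f 1 34 38
f 34 11 42
f 38 42 12
f 34 42 38
f 2 18 29
f 18 6 32
f 29 32 10
f 18 32 29
f 6 41 19
f 41 12 40
f 19 40 5
f 41 40 19
f 12 42 39
f 42 11 35
f 39 35 3
f 42 35 39
f 11 37 36
f 37 8 24
f 36 24 7
f 37 24 36
f 8 23 28
f 23 2 25
f 28 25 9
f 23 25 28
f 4 30 16
f 30 10 31
f 16 31 5
f 30 31 16
f 4 16 14
f 16 5 15
f 14 15 3
f 16 15 14
f 4 14 21
f 14 3 20
f 21 20 7
f 14 20 21
f 4 21 26
f 21 7 27
f 26 27 9
f 21 27 26
f 4 26 30
f 26 9 33
f 30 33 10
f 26 33 30
f 5 31 19
f 31 10 32
f 19 32 6
f 31 32 19
f 3 15 39
f 15 5 40
f 39 40 12
f 15 40 39
f 7 20 36
f 20 3 35
f 36 35 11
f 20 35 36
f 9 27 28
f 27 7 24
f 28 24 8
f 27 24 28
f 10 33 29
f 33 9 25
f 29 25 2
f 33 25 29
f 44 46 43
f 47 44 43
f 43 46 45
f 45 47 43
f 44 50 46
f 48 44 47
f 48 50 44
f 46 50 45
f 49 47 45
f 45 50 49
f 49 48 47
f 50 48 49
f 52 51 54
f 52 54 53
f 54 51 55
f 54 55 53
f 55 51 56
f 55 56 53
f 56 51 57
f 56 57 53
f 57 51 58
f 57 58 53
f 58 51 59
f 58 59 53
f 59 51 60
f 59 60 53
f 60 51 61
f 60 61 53
f 61 51 62
f 61 62 53
f 62 51 52
f 62 52 53
f 64 63 66
f 64 66 65
f 66 63 67
f 66 67 65
f 67 63 68
f 67 68 65
f 68 63 69
f 68 69 65
f 69 63 70
f 69 70 65
f 70 63 71
f 70 71 65
f 71 63 72
f 71 72 65
f 72 63 73
f 72 73 65
f 73 63 74
f 73 74 65
f 74 63 75
f 74 75 65
f 75 63 76
f 75 76 65
f 76 63 64
f 76 64 65



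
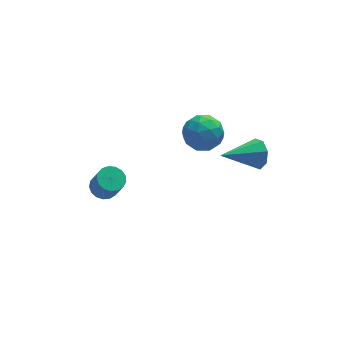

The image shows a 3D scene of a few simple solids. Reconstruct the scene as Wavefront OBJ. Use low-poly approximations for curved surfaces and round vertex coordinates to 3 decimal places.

v 1.651 1.352 2.287
v 2.504 0.93 2.46
v 1.016 -0.05 2
v 1.869 -0.472 2.173
v 1.376 -0.063 2.897
v 1.768 0.803 3.075
v 1.752 0.077 1.385
v 2.144 0.943 1.563
v 2.567 0.142 1.903
v 2.334 0.056 2.838
v 1.186 0.824 1.622
v 0.953 0.738 2.557
v 2.133 1.264 2.399
v 1.387 -0.384 2.061
v 1.097 -0.144 2.487
v 1.599 -0.392 2.589
v 1.7 1.189 2.761
v 2.202 0.941 2.862
v 1.539 0.358 3.119
v 1.318 -0.061 1.598
v 1.82 -0.309 1.699
v 1.921 1.272 1.871
v 2.423 1.024 1.973
v 1.981 0.522 1.341
v 2.671 0.553 2.173
v 2.298 -0.271 2.004
v 2.229 0.052 1.541
v 2.46 0.561 1.645
v 2.535 0.502 2.723
v 2.162 -0.322 2.553
v 1.872 -0.082 2.979
v 2.102 0.427 3.084
v 2.571 0.039 2.395
v 1.358 1.202 1.907
v 0.985 0.378 1.737
v 1.418 0.453 1.376
v 1.648 0.962 1.481
v 1.222 1.151 2.456
v 0.849 0.327 2.287
v 1.06 0.319 2.815
v 1.291 0.828 2.919
v 0.949 0.841 2.065
v -2.616 0.622 -0.631
v -2.295 1.156 -0.448
v -2.063 0.633 0.674
v -2.384 0.098 0.491
v -2.588 1.212 -0.362
v -2.356 0.689 0.761
v -2.888 1.133 -0.337
v -2.656 0.61 0.786
v -3.126 0.937 -0.379
v -2.893 0.413 0.744
v -3.246 0.668 -0.479
v -3.014 0.145 0.643
v -3.223 0.389 -0.614
v -2.99 -0.134 0.508
v -3.06 0.163 -0.753
v -2.828 -0.36 0.369
v -2.796 0.042 -0.864
v -2.563 -0.481 0.258
v -2.49 0.054 -0.922
v -2.258 -0.469 0.201
v -2.214 0.196 -0.913
v -1.981 -0.327 0.21
v -2.029 0.435 -0.839
v -1.797 -0.088 0.283
v -1.979 0.718 -0.718
v -1.747 0.195 0.404
v -2.075 0.978 -0.577
v -1.843 0.455 0.545
v 3.575 -1.49 2.167
v 3.861 -1.923 2.722
v 1.845 -1.75 2.853
v 3.835 -1.361 2.869
v 3.657 -0.874 2.605
v 3.431 -0.749 2.084
v 3.29 -1.057 1.611
v 3.316 -1.619 1.464
v 3.494 -2.106 1.729
v 3.72 -2.232 2.25
f 1 38 17
f 38 12 41
f 17 41 6
f 38 41 17
f 1 17 13
f 17 6 18
f 13 18 2
f 17 18 13
f 1 13 22
f 13 2 23
f 22 23 8
f 13 23 22
f 1 22 34
f 22 8 37
f 34 37 11
f 22 37 34
f 1 34 38
f 34 11 42
f 38 42 12
f 34 42 38
f 2 18 29
f 18 6 32
f 29 32 10
f 18 32 29
f 6 41 19
f 41 12 40
f 19 40 5
f 41 40 19
f 12 42 39
f 42 11 35
f 39 35 3
f 42 35 39
f 11 37 36
f 37 8 24
f 36 24 7
f 37 24 36
f 8 23 28
f 23 2 25
f 28 25 9
f 23 25 28
f 4 30 16
f 30 10 31
f 16 31 5
f 30 31 16
f 4 16 14
f 16 5 15
f 14 15 3
f 16 15 14
f 4 14 21
f 14 3 20
f 21 20 7
f 14 20 21
f 4 21 26
f 21 7 27
f 26 27 9
f 21 27 26
f 4 26 30
f 26 9 33
f 30 33 10
f 26 33 30
f 5 31 19
f 31 10 32
f 19 32 6
f 31 32 19
f 3 15 39
f 15 5 40
f 39 40 12
f 15 40 39
f 7 20 36
f 20 3 35
f 36 35 11
f 20 35 36
f 9 27 28
f 27 7 24
f 28 24 8
f 27 24 28
f 10 33 29
f 33 9 25
f 29 25 2
f 33 25 29
f 44 43 47
f 44 47 45
f 45 47 48
f 45 48 46
f 47 43 49
f 47 49 48
f 48 49 50
f 48 50 46
f 49 43 51
f 49 51 50
f 50 51 52
f 50 52 46
f 51 43 53
f 51 53 52
f 52 53 54
f 52 54 46
f 53 43 55
f 53 55 54
f 54 55 56
f 54 56 46
f 55 43 57
f 55 57 56
f 56 57 58
f 56 58 46
f 57 43 59
f 57 59 58
f 58 59 60
f 58 60 46
f 59 43 61
f 59 61 60
f 60 61 62
f 60 62 46
f 61 43 63
f 61 63 62
f 62 63 64
f 62 64 46
f 63 43 65
f 63 65 64
f 64 65 66
f 64 66 46
f 65 43 67
f 65 67 66
f 66 67 68
f 66 68 46
f 67 43 69
f 67 69 68
f 68 69 70
f 68 70 46
f 69 43 44
f 69 44 70
f 70 44 45
f 70 45 46
f 72 71 74
f 72 74 73
f 74 71 75
f 74 75 73
f 75 71 76
f 75 76 73
f 76 71 77
f 76 77 73
f 77 71 78
f 77 78 73
f 78 71 79
f 78 79 73
f 79 71 80
f 79 80 73
f 80 71 72
f 80 72 73



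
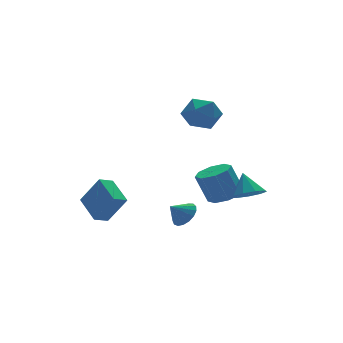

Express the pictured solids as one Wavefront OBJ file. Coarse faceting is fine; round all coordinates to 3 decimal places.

v 4.147 -1.259 -3.162
v 5.105 -1.608 -2.776
v 4.551 -1.109 -0.952
v 3.593 -0.761 -1.338
v 5.121 -0.802 -2.991
v 4.568 -0.304 -1.167
v 4.567 -0.264 -3.306
v 4.013 0.234 -1.482
v 3.767 -0.309 -3.537
v 3.213 0.189 -1.713
v 3.189 -0.911 -3.548
v 2.635 -0.412 -1.724
v 3.172 -1.716 -3.333
v 2.619 -1.218 -1.509
v 3.727 -2.254 -3.018
v 3.173 -1.756 -1.194
v 4.527 -2.209 -2.787
v 3.973 -1.711 -0.963
v 3.789 -4.294 -1.703
v 4.355 -4.988 -1.257
v 3.911 -3.406 -0.477
v 4.75 -4.555 -1.609
v 4.696 -4.001 -2.006
v 4.218 -3.583 -2.261
v 3.539 -3.499 -2.255
v 2.977 -3.787 -1.991
v 2.796 -4.312 -1.593
v 3.079 -4.829 -1.246
v 3.695 -5.096 -1.113
v -2.609 1.627 -4.691
v -1.773 0.876 -2.953
v -2.571 3.442 -3.924
v -1.734 2.69 -2.186
v -1.686 1.77 -5.074
v -0.849 1.018 -3.336
v -1.647 3.584 -4.307
v -0.811 2.833 -2.569
v 2.766 0.111 4.102
v 3.901 0.231 3.616
v 2.219 -1.031 2.544
v 3.354 -0.911 2.058
v 3.19 -1.573 3.094
v 3.528 -0.867 4.057
v 2.592 0.067 2.103
v 2.93 0.773 3.066
v 3.794 0.204 2.38
v 4.163 -0.81 2.993
v 1.957 0.01 3.167
v 2.326 -1.004 3.78
v 0.859 -2.417 -3.37
v 1.468 -2.297 -2.732
v 0.021 -2.303 -2.59
v 1.39 -1.903 -2.873
v 1.19 -1.627 -3.129
v 0.915 -1.531 -3.439
v 0.626 -1.639 -3.734
v 0.391 -1.925 -3.945
v 0.263 -2.323 -4.024
v 0.272 -2.743 -3.954
v 0.415 -3.088 -3.749
v 0.66 -3.28 -3.458
v 0.95 -3.274 -3.146
v 1.22 -3.071 -2.886
v 1.407 -2.719 -2.736
f 2 1 5
f 2 5 3
f 3 5 6
f 3 6 4
f 5 1 7
f 5 7 6
f 6 7 8
f 6 8 4
f 7 1 9
f 7 9 8
f 8 9 10
f 8 10 4
f 9 1 11
f 9 11 10
f 10 11 12
f 10 12 4
f 11 1 13
f 11 13 12
f 12 13 14
f 12 14 4
f 13 1 15
f 13 15 14
f 14 15 16
f 14 16 4
f 15 1 17
f 15 17 16
f 16 17 18
f 16 18 4
f 17 1 2
f 17 2 18
f 18 2 3
f 18 3 4
f 20 19 22
f 20 22 21
f 22 19 23
f 22 23 21
f 23 19 24
f 23 24 21
f 24 19 25
f 24 25 21
f 25 19 26
f 25 26 21
f 26 19 27
f 26 27 21
f 27 19 28
f 27 28 21
f 28 19 29
f 28 29 21
f 29 19 20
f 29 20 21
f 31 33 30
f 34 31 30
f 30 33 32
f 32 34 30
f 31 37 33
f 35 31 34
f 35 37 31
f 33 37 32
f 36 34 32
f 32 37 36
f 36 35 34
f 37 35 36
f 38 49 43
f 38 43 39
f 38 39 45
f 38 45 48
f 38 48 49
f 39 43 47
f 43 49 42
f 49 48 40
f 48 45 44
f 45 39 46
f 41 47 42
f 41 42 40
f 41 40 44
f 41 44 46
f 41 46 47
f 42 47 43
f 40 42 49
f 44 40 48
f 46 44 45
f 47 46 39
f 51 50 53
f 51 53 52
f 53 50 54
f 53 54 52
f 54 50 55
f 54 55 52
f 55 50 56
f 55 56 52
f 56 50 57
f 56 57 52
f 57 50 58
f 57 58 52
f 58 50 59
f 58 59 52
f 59 50 60
f 59 60 52
f 60 50 61
f 60 61 52
f 61 50 62
f 61 62 52
f 62 50 63
f 62 63 52
f 63 50 64
f 63 64 52
f 64 50 51
f 64 51 52



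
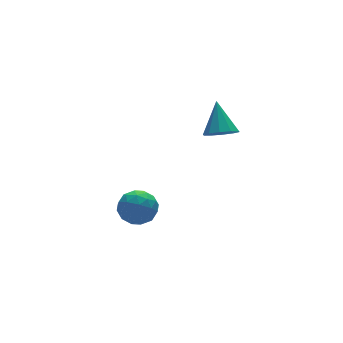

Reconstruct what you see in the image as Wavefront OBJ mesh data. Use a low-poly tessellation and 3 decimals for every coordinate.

v -3.968 2.594 -2.421
v -3.161 3.283 -2.268
v -2.839 1.277 -2.452
v -2.032 1.966 -2.299
v -2.736 1.78 -1.511
v -3.434 2.594 -1.492
v -2.566 1.966 -3.228
v -3.264 2.78 -3.209
v -2.294 2.894 -2.766
v -2.399 2.78 -1.705
v -3.601 1.78 -3.015
v -3.706 1.666 -1.954
v -3.664 3.054 -2.342
v -2.336 1.506 -2.378
v -2.75 1.397 -1.915
v -2.275 1.801 -1.825
v -3.824 2.65 -1.886
v -3.349 3.054 -1.795
v -3.099 2.171 -1.351
v -2.651 1.506 -2.925
v -2.176 1.91 -2.834
v -3.725 2.759 -2.895
v -3.25 3.163 -2.805
v -2.901 2.389 -3.369
v -2.68 3.231 -2.544
v -2.016 2.456 -2.563
v -2.33 2.456 -3.109
v -2.741 2.935 -3.098
v -2.741 3.163 -1.921
v -2.077 2.389 -1.939
v -2.491 2.28 -1.476
v -2.901 2.759 -1.465
v -2.232 2.935 -2.214
v -3.923 2.171 -2.781
v -3.259 1.397 -2.799
v -3.099 1.801 -3.255
v -3.509 2.28 -3.244
v -3.984 2.104 -2.157
v -3.32 1.329 -2.176
v -3.259 1.625 -1.622
v -3.67 2.104 -1.611
v -3.768 1.625 -2.506
v 0.349 0.186 3.134
v 1.193 -0.063 3.101
v 0.751 1.354 4.566
v 1.13 0.364 2.77
v 0.77 0.723 2.578
v 0.248 0.877 2.599
v -0.234 0.767 2.824
v -0.494 0.435 3.168
v -0.432 0.008 3.499
v -0.071 -0.351 3.691
v 0.45 -0.505 3.67
v 0.933 -0.395 3.445
f 1 38 17
f 38 12 41
f 17 41 6
f 38 41 17
f 1 17 13
f 17 6 18
f 13 18 2
f 17 18 13
f 1 13 22
f 13 2 23
f 22 23 8
f 13 23 22
f 1 22 34
f 22 8 37
f 34 37 11
f 22 37 34
f 1 34 38
f 34 11 42
f 38 42 12
f 34 42 38
f 2 18 29
f 18 6 32
f 29 32 10
f 18 32 29
f 6 41 19
f 41 12 40
f 19 40 5
f 41 40 19
f 12 42 39
f 42 11 35
f 39 35 3
f 42 35 39
f 11 37 36
f 37 8 24
f 36 24 7
f 37 24 36
f 8 23 28
f 23 2 25
f 28 25 9
f 23 25 28
f 4 30 16
f 30 10 31
f 16 31 5
f 30 31 16
f 4 16 14
f 16 5 15
f 14 15 3
f 16 15 14
f 4 14 21
f 14 3 20
f 21 20 7
f 14 20 21
f 4 21 26
f 21 7 27
f 26 27 9
f 21 27 26
f 4 26 30
f 26 9 33
f 30 33 10
f 26 33 30
f 5 31 19
f 31 10 32
f 19 32 6
f 31 32 19
f 3 15 39
f 15 5 40
f 39 40 12
f 15 40 39
f 7 20 36
f 20 3 35
f 36 35 11
f 20 35 36
f 9 27 28
f 27 7 24
f 28 24 8
f 27 24 28
f 10 33 29
f 33 9 25
f 29 25 2
f 33 25 29
f 44 43 46
f 44 46 45
f 46 43 47
f 46 47 45
f 47 43 48
f 47 48 45
f 48 43 49
f 48 49 45
f 49 43 50
f 49 50 45
f 50 43 51
f 50 51 45
f 51 43 52
f 51 52 45
f 52 43 53
f 52 53 45
f 53 43 54
f 53 54 45
f 54 43 44
f 54 44 45



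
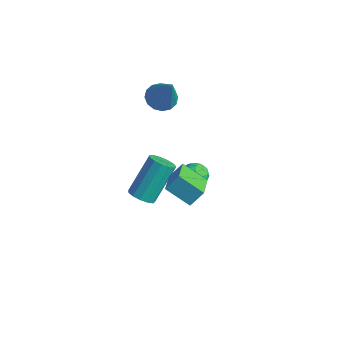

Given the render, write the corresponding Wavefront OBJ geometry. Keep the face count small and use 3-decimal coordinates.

v -0.958 1.776 -3.099
v -0.61 1.678 -3.679
v -1.07 0.682 -2.981
v -0.722 0.584 -3.561
v -0.402 0.824 -3.008
v -0.333 1.5 -3.08
v -1.347 0.86 -3.58
v -1.278 1.536 -3.652
v -0.851 1.112 -3.976
v -0.267 1.09 -3.622
v -1.413 1.27 -3.038
v -0.829 1.248 -2.684
v -0.774 1.823 -3.399
v -0.906 0.537 -3.261
v -0.718 0.678 -2.935
v -0.513 0.621 -3.277
v -0.611 1.719 -3.047
v -0.407 1.661 -3.388
v -0.284 1.159 -2.993
v -1.273 0.699 -3.272
v -1.069 0.641 -3.613
v -1.167 1.739 -3.383
v -0.962 1.682 -3.725
v -1.396 1.201 -3.667
v -0.711 1.433 -3.915
v -0.777 0.79 -3.846
v -1.145 0.952 -3.857
v -1.104 1.349 -3.899
v -0.368 1.42 -3.707
v -0.434 0.777 -3.638
v -0.245 0.918 -3.312
v -0.205 1.315 -3.355
v -0.509 1.087 -3.882
v -1.246 1.583 -3.022
v -1.312 0.94 -2.953
v -1.475 1.045 -3.305
v -1.435 1.442 -3.348
v -0.903 1.57 -2.814
v -0.969 0.927 -2.745
v -0.576 1.011 -2.761
v -0.535 1.408 -2.803
v -1.171 1.273 -2.778
v -2.699 0.861 1.169
v -2.106 1.212 0.874
v -1.681 0.619 2.931
v -2.319 1.493 1.035
v -2.634 1.605 1.233
v -2.966 1.518 1.413
v -3.227 1.254 1.528
v -3.347 0.885 1.546
v -3.293 0.51 1.463
v -3.08 0.228 1.302
v -2.765 0.116 1.105
v -2.432 0.204 0.924
v -2.171 0.467 0.81
v -2.051 0.836 0.791
v -0.119 -2.484 -1.783
v 0.34 -2.125 -2.048
v 0.238 -0.837 -0.482
v -0.221 -1.196 -0.217
v 0.026 -1.997 -2.173
v -0.076 -0.71 -0.607
v -0.333 -2.025 -2.174
v -0.435 -0.737 -0.608
v -0.625 -2.197 -2.051
v -0.727 -0.91 -0.485
v -0.756 -2.461 -1.843
v -0.858 -1.174 -0.277
v -0.684 -2.732 -1.616
v -0.787 -1.445 -0.049
v -0.434 -2.924 -1.442
v -0.536 -1.637 0.125
v -0.083 -2.976 -1.376
v -0.185 -1.689 0.19
v 0.256 -2.872 -1.44
v 0.154 -1.585 0.127
v 0.477 -2.644 -1.612
v 0.374 -1.357 -0.046
v 0.508 -2.366 -1.839
v 0.405 -1.079 -0.273
v 2.699 -2.02 0.469
v 1.741 -2.521 1.191
v 2.928 -1.486 1.143
v 1.97 -1.987 1.865
v 3.55 -2.973 0.935
v 2.592 -3.474 1.657
v 3.779 -2.439 1.609
v 2.821 -2.94 2.331
f 1 38 17
f 38 12 41
f 17 41 6
f 38 41 17
f 1 17 13
f 17 6 18
f 13 18 2
f 17 18 13
f 1 13 22
f 13 2 23
f 22 23 8
f 13 23 22
f 1 22 34
f 22 8 37
f 34 37 11
f 22 37 34
f 1 34 38
f 34 11 42
f 38 42 12
f 34 42 38
f 2 18 29
f 18 6 32
f 29 32 10
f 18 32 29
f 6 41 19
f 41 12 40
f 19 40 5
f 41 40 19
f 12 42 39
f 42 11 35
f 39 35 3
f 42 35 39
f 11 37 36
f 37 8 24
f 36 24 7
f 37 24 36
f 8 23 28
f 23 2 25
f 28 25 9
f 23 25 28
f 4 30 16
f 30 10 31
f 16 31 5
f 30 31 16
f 4 16 14
f 16 5 15
f 14 15 3
f 16 15 14
f 4 14 21
f 14 3 20
f 21 20 7
f 14 20 21
f 4 21 26
f 21 7 27
f 26 27 9
f 21 27 26
f 4 26 30
f 26 9 33
f 30 33 10
f 26 33 30
f 5 31 19
f 31 10 32
f 19 32 6
f 31 32 19
f 3 15 39
f 15 5 40
f 39 40 12
f 15 40 39
f 7 20 36
f 20 3 35
f 36 35 11
f 20 35 36
f 9 27 28
f 27 7 24
f 28 24 8
f 27 24 28
f 10 33 29
f 33 9 25
f 29 25 2
f 33 25 29
f 44 43 46
f 44 46 45
f 46 43 47
f 46 47 45
f 47 43 48
f 47 48 45
f 48 43 49
f 48 49 45
f 49 43 50
f 49 50 45
f 50 43 51
f 50 51 45
f 51 43 52
f 51 52 45
f 52 43 53
f 52 53 45
f 53 43 54
f 53 54 45
f 54 43 55
f 54 55 45
f 55 43 56
f 55 56 45
f 56 43 44
f 56 44 45
f 58 57 61
f 58 61 59
f 59 61 62
f 59 62 60
f 61 57 63
f 61 63 62
f 62 63 64
f 62 64 60
f 63 57 65
f 63 65 64
f 64 65 66
f 64 66 60
f 65 57 67
f 65 67 66
f 66 67 68
f 66 68 60
f 67 57 69
f 67 69 68
f 68 69 70
f 68 70 60
f 69 57 71
f 69 71 70
f 70 71 72
f 70 72 60
f 71 57 73
f 71 73 72
f 72 73 74
f 72 74 60
f 73 57 75
f 73 75 74
f 74 75 76
f 74 76 60
f 75 57 77
f 75 77 76
f 76 77 78
f 76 78 60
f 77 57 79
f 77 79 78
f 78 79 80
f 78 80 60
f 79 57 58
f 79 58 80
f 80 58 59
f 80 59 60
f 82 84 81
f 85 82 81
f 81 84 83
f 83 85 81
f 82 88 84
f 86 82 85
f 86 88 82
f 84 88 83
f 87 85 83
f 83 88 87
f 87 86 85
f 88 86 87



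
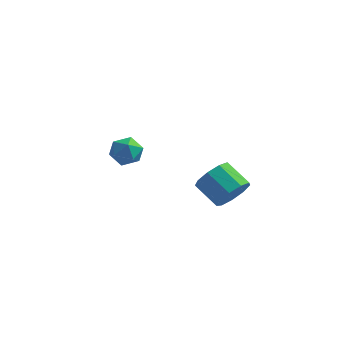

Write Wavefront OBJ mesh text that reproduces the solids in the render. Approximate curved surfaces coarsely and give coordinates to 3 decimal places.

v -3.848 3.515 0.565
v -3.044 3.23 0.109
v -4.716 2.75 -0.489
v -3.912 2.465 -0.945
v -4.124 2.111 -0.069
v -3.587 2.584 0.582
v -4.173 3.396 -0.962
v -3.636 3.869 -0.311
v -3.244 3.156 -0.834
v -3.214 2.362 -0.282
v -4.546 3.618 -0.098
v -4.516 2.824 0.454
v 2.854 0.554 -0.246
v 3.479 0.955 0.51
v 2.172 1.427 1.342
v 1.546 1.026 0.586
v 3.342 1.46 0.008
v 2.035 1.932 0.84
v 2.977 1.541 -0.613
v 1.669 2.013 0.219
v 2.554 1.16 -1.062
v 1.246 1.632 -0.23
v 2.271 0.496 -1.129
v 0.963 0.968 -0.298
v 2.261 -0.141 -0.783
v 0.953 0.331 0.049
v 2.529 -0.453 -0.186
v 1.221 0.019 0.646
v 2.948 -0.294 0.384
v 1.641 0.178 1.215
v 3.324 0.262 0.658
v 2.016 0.735 1.49
f 1 12 6
f 1 6 2
f 1 2 8
f 1 8 11
f 1 11 12
f 2 6 10
f 6 12 5
f 12 11 3
f 11 8 7
f 8 2 9
f 4 10 5
f 4 5 3
f 4 3 7
f 4 7 9
f 4 9 10
f 5 10 6
f 3 5 12
f 7 3 11
f 9 7 8
f 10 9 2
f 14 13 17
f 14 17 15
f 15 17 18
f 15 18 16
f 17 13 19
f 17 19 18
f 18 19 20
f 18 20 16
f 19 13 21
f 19 21 20
f 20 21 22
f 20 22 16
f 21 13 23
f 21 23 22
f 22 23 24
f 22 24 16
f 23 13 25
f 23 25 24
f 24 25 26
f 24 26 16
f 25 13 27
f 25 27 26
f 26 27 28
f 26 28 16
f 27 13 29
f 27 29 28
f 28 29 30
f 28 30 16
f 29 13 31
f 29 31 30
f 30 31 32
f 30 32 16
f 31 13 14
f 31 14 32
f 32 14 15
f 32 15 16



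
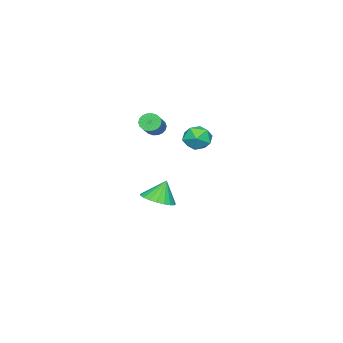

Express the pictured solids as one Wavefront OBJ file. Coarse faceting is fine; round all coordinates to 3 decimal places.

v -1.803 -2.687 1.027
v -1.529 -2.643 0.552
v 0.037 -1.969 1.518
v -0.237 -2.013 1.993
v -1.637 -2.424 0.573
v -0.07 -1.75 1.54
v -1.777 -2.257 0.685
v -0.211 -1.583 1.651
v -1.923 -2.176 0.864
v -0.356 -1.501 1.83
v -2.045 -2.195 1.075
v -0.478 -1.521 2.041
v -2.119 -2.312 1.277
v -0.552 -1.638 2.243
v -2.13 -2.504 1.429
v -0.564 -1.829 2.395
v -2.077 -2.731 1.502
v -0.511 -2.057 2.468
v -1.97 -2.95 1.48
v -0.403 -2.276 2.447
v -1.829 -3.117 1.369
v -0.263 -2.443 2.335
v -1.684 -3.199 1.19
v -0.117 -2.524 2.156
v -1.562 -3.179 0.979
v 0.005 -2.505 1.945
v -1.488 -3.062 0.777
v 0.079 -2.388 1.743
v -1.476 -2.871 0.625
v 0.09 -2.196 1.591
v -1.888 -2.609 -3.939
v -1.305 -1.888 -3.864
v -2.332 -2.371 -2.761
v -1.619 -1.722 -4.016
v -1.98 -1.709 -4.155
v -2.325 -1.851 -4.256
v -2.595 -2.125 -4.302
v -2.742 -2.482 -4.285
v -2.742 -2.861 -4.209
v -2.594 -3.196 -4.086
v -2.324 -3.43 -3.937
v -1.979 -3.522 -3.789
v -1.618 -3.456 -3.666
v -1.304 -3.243 -3.591
v -1.091 -2.921 -3.576
v -1.016 -2.545 -3.623
v -1.092 -2.179 -3.725
v 2.053 1.969 2.64
v 2.426 2.511 2.225
v 2.934 2.049 3.535
v 3.307 2.591 3.12
v 2.619 2.754 3.445
v 2.074 2.705 2.891
v 3.286 1.855 2.869
v 2.741 1.806 2.315
v 3.187 2.441 2.366
v 2.775 2.997 2.722
v 2.585 1.563 3.038
v 2.173 2.119 3.394
f 2 1 5
f 2 5 3
f 3 5 6
f 3 6 4
f 5 1 7
f 5 7 6
f 6 7 8
f 6 8 4
f 7 1 9
f 7 9 8
f 8 9 10
f 8 10 4
f 9 1 11
f 9 11 10
f 10 11 12
f 10 12 4
f 11 1 13
f 11 13 12
f 12 13 14
f 12 14 4
f 13 1 15
f 13 15 14
f 14 15 16
f 14 16 4
f 15 1 17
f 15 17 16
f 16 17 18
f 16 18 4
f 17 1 19
f 17 19 18
f 18 19 20
f 18 20 4
f 19 1 21
f 19 21 20
f 20 21 22
f 20 22 4
f 21 1 23
f 21 23 22
f 22 23 24
f 22 24 4
f 23 1 25
f 23 25 24
f 24 25 26
f 24 26 4
f 25 1 27
f 25 27 26
f 26 27 28
f 26 28 4
f 27 1 29
f 27 29 28
f 28 29 30
f 28 30 4
f 29 1 2
f 29 2 30
f 30 2 3
f 30 3 4
f 32 31 34
f 32 34 33
f 34 31 35
f 34 35 33
f 35 31 36
f 35 36 33
f 36 31 37
f 36 37 33
f 37 31 38
f 37 38 33
f 38 31 39
f 38 39 33
f 39 31 40
f 39 40 33
f 40 31 41
f 40 41 33
f 41 31 42
f 41 42 33
f 42 31 43
f 42 43 33
f 43 31 44
f 43 44 33
f 44 31 45
f 44 45 33
f 45 31 46
f 45 46 33
f 46 31 47
f 46 47 33
f 47 31 32
f 47 32 33
f 48 59 53
f 48 53 49
f 48 49 55
f 48 55 58
f 48 58 59
f 49 53 57
f 53 59 52
f 59 58 50
f 58 55 54
f 55 49 56
f 51 57 52
f 51 52 50
f 51 50 54
f 51 54 56
f 51 56 57
f 52 57 53
f 50 52 59
f 54 50 58
f 56 54 55
f 57 56 49



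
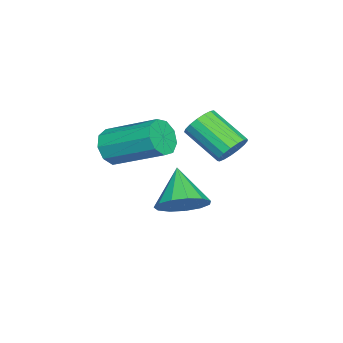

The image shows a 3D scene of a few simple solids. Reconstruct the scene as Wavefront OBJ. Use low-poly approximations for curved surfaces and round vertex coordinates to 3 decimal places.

v 2.529 1.388 0.991
v 2.944 0.99 0.647
v 2.426 -0.307 1.526
v 2.011 0.092 1.869
v 3.121 1.088 0.897
v 2.602 -0.209 1.775
v 3.162 1.255 1.167
v 2.643 -0.042 2.046
v 3.058 1.453 1.397
v 2.539 0.156 2.276
v 2.833 1.636 1.535
v 2.314 0.339 2.413
v 2.538 1.762 1.547
v 2.02 0.465 2.426
v 2.242 1.802 1.432
v 1.723 0.505 2.311
v 2.011 1.748 1.216
v 1.492 0.451 2.095
v 1.899 1.612 0.948
v 1.381 0.315 1.827
v 1.931 1.424 0.69
v 1.413 0.127 1.569
v 2.101 1.228 0.501
v 1.582 -0.069 1.38
v 2.368 1.069 0.424
v 1.85 -0.228 1.303
v 2.673 0.983 0.477
v 2.154 -0.314 1.355
v 2.588 -2.79 0.48
v 2.844 -3.15 1.111
v 3.149 -1.25 2.071
v 2.892 -0.89 1.44
v 3.245 -3.049 0.785
v 3.55 -1.15 1.745
v 3.339 -2.828 0.317
v 3.644 -0.928 1.276
v 3.081 -2.588 -0.075
v 3.386 -0.689 0.884
v 2.592 -2.443 -0.207
v 2.897 -0.544 0.752
v 2.101 -2.46 -0.018
v 2.406 -0.561 0.942
v 1.838 -2.632 0.405
v 2.143 -0.732 1.365
v 1.925 -2.877 0.863
v 2.23 -0.977 1.822
v 2.322 -3.081 1.142
v 2.627 -1.182 2.101
v 1.749 -0.558 -2.475
v 2.417 -1.199 -2.122
v 0.631 -1.102 -1.345
v 2.482 -0.728 -1.831
v 2.314 -0.203 -1.744
v 1.968 0.209 -1.889
v 1.551 0.378 -2.22
v 1.198 0.249 -2.632
v 1.02 -0.136 -2.994
v 1.073 -0.655 -3.191
v 1.341 -1.143 -3.161
v 1.739 -1.446 -2.913
v 2.14 -1.466 -2.526
f 2 1 5
f 2 5 3
f 3 5 6
f 3 6 4
f 5 1 7
f 5 7 6
f 6 7 8
f 6 8 4
f 7 1 9
f 7 9 8
f 8 9 10
f 8 10 4
f 9 1 11
f 9 11 10
f 10 11 12
f 10 12 4
f 11 1 13
f 11 13 12
f 12 13 14
f 12 14 4
f 13 1 15
f 13 15 14
f 14 15 16
f 14 16 4
f 15 1 17
f 15 17 16
f 16 17 18
f 16 18 4
f 17 1 19
f 17 19 18
f 18 19 20
f 18 20 4
f 19 1 21
f 19 21 20
f 20 21 22
f 20 22 4
f 21 1 23
f 21 23 22
f 22 23 24
f 22 24 4
f 23 1 25
f 23 25 24
f 24 25 26
f 24 26 4
f 25 1 27
f 25 27 26
f 26 27 28
f 26 28 4
f 27 1 2
f 27 2 28
f 28 2 3
f 28 3 4
f 30 29 33
f 30 33 31
f 31 33 34
f 31 34 32
f 33 29 35
f 33 35 34
f 34 35 36
f 34 36 32
f 35 29 37
f 35 37 36
f 36 37 38
f 36 38 32
f 37 29 39
f 37 39 38
f 38 39 40
f 38 40 32
f 39 29 41
f 39 41 40
f 40 41 42
f 40 42 32
f 41 29 43
f 41 43 42
f 42 43 44
f 42 44 32
f 43 29 45
f 43 45 44
f 44 45 46
f 44 46 32
f 45 29 47
f 45 47 46
f 46 47 48
f 46 48 32
f 47 29 30
f 47 30 48
f 48 30 31
f 48 31 32
f 50 49 52
f 50 52 51
f 52 49 53
f 52 53 51
f 53 49 54
f 53 54 51
f 54 49 55
f 54 55 51
f 55 49 56
f 55 56 51
f 56 49 57
f 56 57 51
f 57 49 58
f 57 58 51
f 58 49 59
f 58 59 51
f 59 49 60
f 59 60 51
f 60 49 61
f 60 61 51
f 61 49 50
f 61 50 51



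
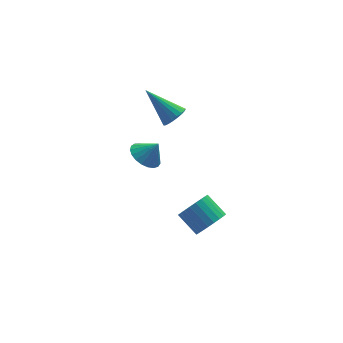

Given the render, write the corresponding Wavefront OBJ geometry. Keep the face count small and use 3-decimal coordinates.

v -1.05 -0.863 2.513
v -0.441 -0.75 2.899
v -2.17 0.343 3.927
v -0.44 -0.503 2.689
v -0.56 -0.327 2.443
v -0.777 -0.257 2.212
v -1.048 -0.308 2.04
v -1.32 -0.468 1.962
v -1.538 -0.707 1.993
v -1.659 -0.977 2.127
v -1.66 -1.224 2.338
v -1.54 -1.4 2.583
v -1.323 -1.47 2.815
v -1.052 -1.419 2.986
v -0.78 -1.259 3.064
v -0.562 -1.02 3.033
v -2.742 -1.377 0.356
v -2.176 -0.707 0.114
v -2.118 -1.563 1.304
v -2.433 -0.522 0.32
v -2.745 -0.485 0.532
v -3.055 -0.601 0.714
v -3.312 -0.853 0.834
v -3.47 -1.194 0.871
v -3.502 -1.568 0.819
v -3.403 -1.908 0.687
v -3.189 -2.157 0.498
v -2.898 -2.271 0.284
v -2.581 -2.23 0.083
v -2.291 -2.042 -0.071
v -2.079 -1.739 -0.151
v -1.982 -1.374 -0.144
v -2.016 -1.009 -0.05
v -0.174 -4.04 -3.582
v 0.611 -4.004 -3.03
v -0.001 -2.964 -2.227
v -0.786 -3 -2.778
v 0.695 -3.751 -3.294
v 0.083 -2.711 -2.49
v 0.647 -3.542 -3.601
v 0.034 -2.502 -2.797
v 0.474 -3.409 -3.905
v -0.139 -2.369 -3.101
v 0.202 -3.372 -4.16
v -0.411 -2.332 -3.356
v -0.127 -3.437 -4.327
v -0.74 -2.397 -3.523
v -0.463 -3.593 -4.381
v -1.076 -2.553 -3.577
v -0.755 -3.818 -4.313
v -1.368 -2.778 -3.509
v -0.959 -4.076 -4.133
v -1.571 -3.036 -3.33
v -1.043 -4.329 -3.87
v -1.655 -3.289 -3.066
v -0.994 -4.538 -3.563
v -1.607 -3.498 -2.759
v -0.821 -4.671 -3.259
v -1.434 -3.631 -2.455
v -0.549 -4.708 -3.004
v -1.162 -3.668 -2.2
v -0.22 -4.643 -2.837
v -0.833 -3.603 -2.033
v 0.116 -4.487 -2.783
v -0.497 -3.447 -1.979
v 0.408 -4.262 -2.851
v -0.205 -3.222 -2.047
f 2 1 4
f 2 4 3
f 4 1 5
f 4 5 3
f 5 1 6
f 5 6 3
f 6 1 7
f 6 7 3
f 7 1 8
f 7 8 3
f 8 1 9
f 8 9 3
f 9 1 10
f 9 10 3
f 10 1 11
f 10 11 3
f 11 1 12
f 11 12 3
f 12 1 13
f 12 13 3
f 13 1 14
f 13 14 3
f 14 1 15
f 14 15 3
f 15 1 16
f 15 16 3
f 16 1 2
f 16 2 3
f 18 17 20
f 18 20 19
f 20 17 21
f 20 21 19
f 21 17 22
f 21 22 19
f 22 17 23
f 22 23 19
f 23 17 24
f 23 24 19
f 24 17 25
f 24 25 19
f 25 17 26
f 25 26 19
f 26 17 27
f 26 27 19
f 27 17 28
f 27 28 19
f 28 17 29
f 28 29 19
f 29 17 30
f 29 30 19
f 30 17 31
f 30 31 19
f 31 17 32
f 31 32 19
f 32 17 33
f 32 33 19
f 33 17 18
f 33 18 19
f 35 34 38
f 35 38 36
f 36 38 39
f 36 39 37
f 38 34 40
f 38 40 39
f 39 40 41
f 39 41 37
f 40 34 42
f 40 42 41
f 41 42 43
f 41 43 37
f 42 34 44
f 42 44 43
f 43 44 45
f 43 45 37
f 44 34 46
f 44 46 45
f 45 46 47
f 45 47 37
f 46 34 48
f 46 48 47
f 47 48 49
f 47 49 37
f 48 34 50
f 48 50 49
f 49 50 51
f 49 51 37
f 50 34 52
f 50 52 51
f 51 52 53
f 51 53 37
f 52 34 54
f 52 54 53
f 53 54 55
f 53 55 37
f 54 34 56
f 54 56 55
f 55 56 57
f 55 57 37
f 56 34 58
f 56 58 57
f 57 58 59
f 57 59 37
f 58 34 60
f 58 60 59
f 59 60 61
f 59 61 37
f 60 34 62
f 60 62 61
f 61 62 63
f 61 63 37
f 62 34 64
f 62 64 63
f 63 64 65
f 63 65 37
f 64 34 66
f 64 66 65
f 65 66 67
f 65 67 37
f 66 34 35
f 66 35 67
f 67 35 36
f 67 36 37

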